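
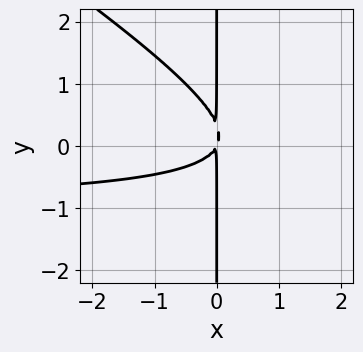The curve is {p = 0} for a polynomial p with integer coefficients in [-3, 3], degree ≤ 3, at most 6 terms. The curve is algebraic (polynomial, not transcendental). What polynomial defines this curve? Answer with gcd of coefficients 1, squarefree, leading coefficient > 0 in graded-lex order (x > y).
deg p = 3. No degree-2 curve has this shape.
Observable constraints: the visible y-axis segment lies entirely on the curve.
Fitting integer coefficients to these (and the overall shape) gives p.

2*x^2*y + 3*x*y^2 + 2*x^2 - x*y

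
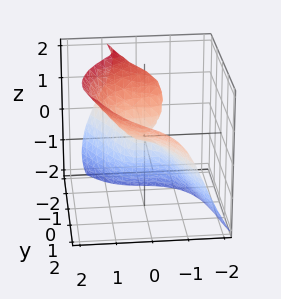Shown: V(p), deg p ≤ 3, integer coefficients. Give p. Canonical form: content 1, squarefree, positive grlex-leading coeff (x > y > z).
2*x^3 + x*y^2 + y^3 - z^3 - 3*y*z

1. The degree is 3 — the shape is more complex than any degree-2 surface.
2. From the visible intercepts: one x-axis crossing is at x = 0; it crosses the z-axis at the gridline z = 0.
3. The integer polynomial consistent with all of this is the stated p.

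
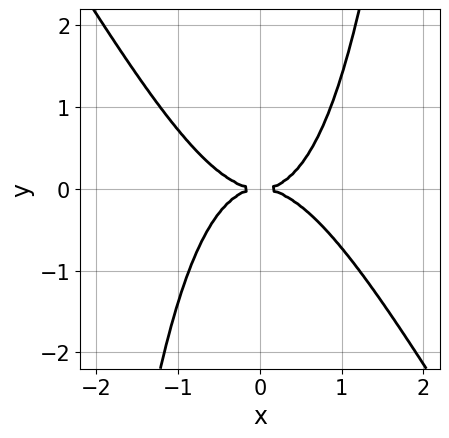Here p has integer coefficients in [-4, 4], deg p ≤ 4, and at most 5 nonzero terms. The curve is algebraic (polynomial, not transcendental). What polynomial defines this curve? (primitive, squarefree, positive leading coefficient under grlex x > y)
First, deg p = 4. The shape is more complex than any degree-3 curve.
Then, against the integer gridlines: it crosses the x-axis at the gridline x = 0; it meets the y-axis at y = 0 (among the integer gridlines).
Finally, fitting integer coefficients to these (and the overall shape) gives p.

3*x^4 + 2*x^3*y - 3*y^2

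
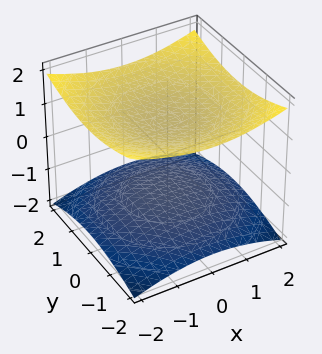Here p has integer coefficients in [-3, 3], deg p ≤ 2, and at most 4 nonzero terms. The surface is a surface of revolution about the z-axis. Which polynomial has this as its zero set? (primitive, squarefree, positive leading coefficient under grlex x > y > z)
x^2 + y^2 - 3*z^2 + 3

(a) The picture has 2 separate pieces. Treating them together as one polynomial.
(b) Degree: a generic line meets the surface in up to 2 points, so deg p = 2.
(c) Symmetries: rotational symmetry about the z-axis ⇒ p depends on x, y only through x² + y².
(d) Against the integer gridlines: the surface avoids every integer x-axis point in the box; among the integer gridlines, it crosses the z-axis at z ∈ {-1, 1}; the surface avoids every integer y-axis point in the box.
(e) Fitting integer coefficients to these (and the overall shape) gives p.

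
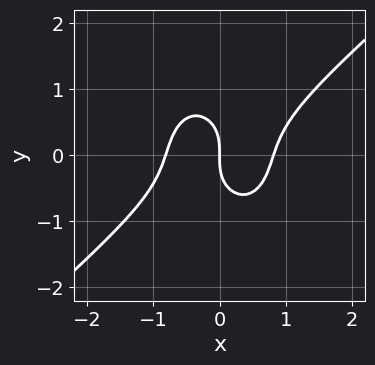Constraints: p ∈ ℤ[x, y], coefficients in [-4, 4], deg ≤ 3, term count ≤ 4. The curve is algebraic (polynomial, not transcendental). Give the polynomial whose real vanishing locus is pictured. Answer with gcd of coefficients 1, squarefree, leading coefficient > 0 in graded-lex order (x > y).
3*x^3 - 2*x^2*y - 2*y^3 - 2*x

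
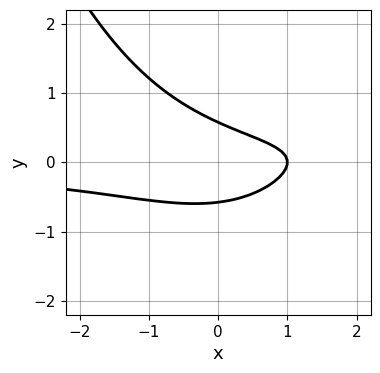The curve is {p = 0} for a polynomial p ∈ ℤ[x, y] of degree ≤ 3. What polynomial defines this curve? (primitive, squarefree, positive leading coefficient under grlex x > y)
x^2*y - x*y - 3*y^2 - x + 1

(a) deg p = 3. A generic line meets the curve in up to 3 points.
(b) From the visible intercepts: one x-axis crossing is at x = 1.
(c) The integer polynomial consistent with all of this is the stated p.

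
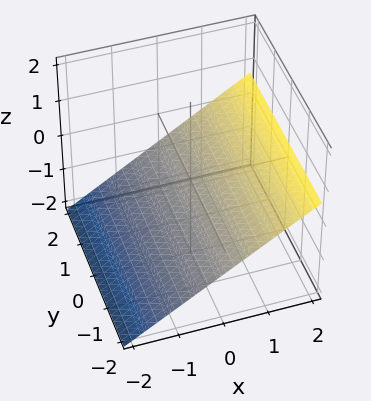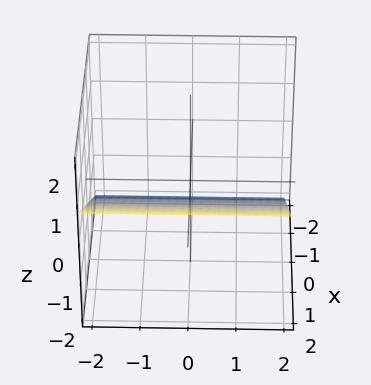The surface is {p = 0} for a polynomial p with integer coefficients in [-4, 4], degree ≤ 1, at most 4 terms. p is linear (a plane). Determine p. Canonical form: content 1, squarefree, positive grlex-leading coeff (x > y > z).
2*x - 3*z - 2

First, degree: the surface is flat (a plane), so deg p = 1.
Then, checking where it meets the axes: it misses every integer gridline on the y-axis; it crosses the x-axis at the gridline x = 1.
Finally, the integer polynomial consistent with all of this is the stated p.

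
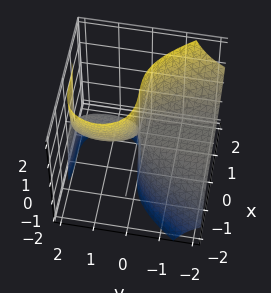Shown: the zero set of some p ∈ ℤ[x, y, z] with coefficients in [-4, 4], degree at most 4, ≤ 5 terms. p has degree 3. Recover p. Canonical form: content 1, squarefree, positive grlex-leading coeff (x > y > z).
x^3 - y^2*z + 2*y*z

(a) Degree: the shape is more complex than any degree-2 surface, so deg p = 3.
(b) Checking where it meets the axes: the visible z-axis segment lies entirely on the surface; one x-axis crossing is at x = 0; the visible y-axis segment lies entirely on the surface.
(c) Fitting integer coefficients to these (and the overall shape) gives p.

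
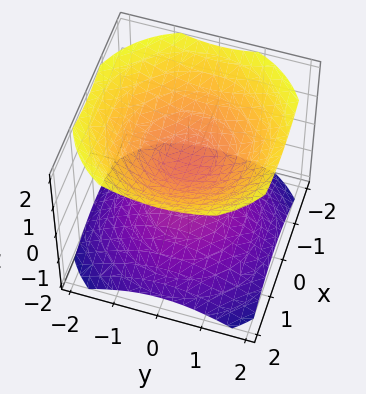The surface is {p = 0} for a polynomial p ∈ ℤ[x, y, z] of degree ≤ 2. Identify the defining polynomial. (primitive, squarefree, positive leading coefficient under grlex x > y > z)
The picture has 2 separate pieces. Treating them together as one polynomial.
deg p = 2. Two separate bowl-shaped sheets opening away from each other; a quadric.
Symmetries: it's symmetric under z → −z, forcing even powers of z; rotational symmetry about the z-axis ⇒ p depends on x, y only through x² + y².
Reading off the gridlines: the surface avoids every integer y-axis point in the box; no x-intercept at any integer in the box; a circular section at z = 1 has radius exactly 1.
Solving for integer coefficients yields p as stated.

2*x^2 + 2*y^2 - 3*z^2 + 1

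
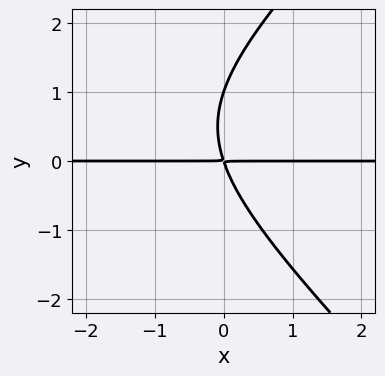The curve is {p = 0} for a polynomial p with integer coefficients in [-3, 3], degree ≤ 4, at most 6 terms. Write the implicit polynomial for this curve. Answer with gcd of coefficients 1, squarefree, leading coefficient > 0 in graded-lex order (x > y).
x^2*y - y^3 + 3*x*y + y^2

1. deg p = 3. The shape is more complex than any degree-2 curve.
2. Reading off the gridlines: the visible x-axis segment lies entirely on the curve; it crosses the y-axis at the gridline y = 1.
3. Fitting integer coefficients to these (and the overall shape) gives p.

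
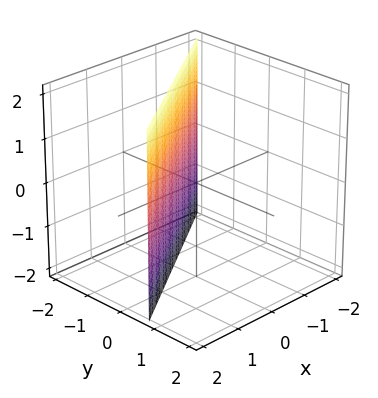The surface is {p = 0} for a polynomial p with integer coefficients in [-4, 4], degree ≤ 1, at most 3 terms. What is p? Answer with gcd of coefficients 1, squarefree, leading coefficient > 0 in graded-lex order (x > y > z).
2*x - 3*y - 2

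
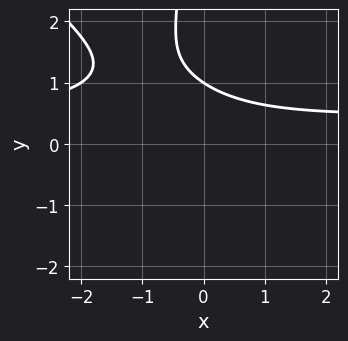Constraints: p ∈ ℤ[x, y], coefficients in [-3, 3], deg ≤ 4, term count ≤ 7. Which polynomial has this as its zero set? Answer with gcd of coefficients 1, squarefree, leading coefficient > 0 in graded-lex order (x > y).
2*x^2*y + 2*x*y^2 - x^2 + 3*y - 3

First, the degree is 3 — the shape is more complex than any degree-2 curve.
Then, from the visible intercepts: the curve avoids every integer x-axis point in the box; one y-axis crossing is at y = 1.
Finally, assembling these constraints gives the stated polynomial.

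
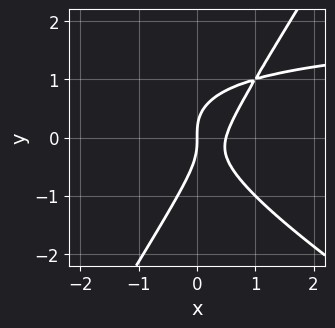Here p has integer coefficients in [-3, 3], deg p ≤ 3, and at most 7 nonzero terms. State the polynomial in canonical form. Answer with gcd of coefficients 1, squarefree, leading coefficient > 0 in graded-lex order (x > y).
Degree: a generic line meets the curve in up to 3 points, so deg p = 3.
From the axis intercepts and sections: one x-axis crossing is at x = 0; it crosses the y-axis at the gridline y = 0.
Fitting integer coefficients to these (and the overall shape) gives p.

x^2*y + x*y^2 - y^3 - 2*x^2 + x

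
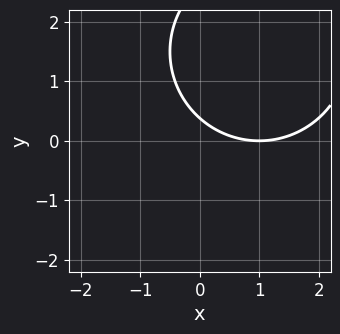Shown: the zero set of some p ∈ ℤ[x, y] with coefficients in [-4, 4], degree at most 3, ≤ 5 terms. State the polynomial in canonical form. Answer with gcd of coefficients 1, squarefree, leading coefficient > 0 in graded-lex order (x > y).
x^2 + y^2 - 2*x - 3*y + 1

deg p = 2.
From the axis intercepts and sections: one x-axis crossing is at x = 1.
Solving for integer coefficients yields p as stated.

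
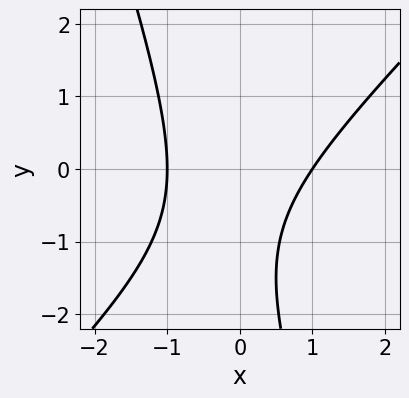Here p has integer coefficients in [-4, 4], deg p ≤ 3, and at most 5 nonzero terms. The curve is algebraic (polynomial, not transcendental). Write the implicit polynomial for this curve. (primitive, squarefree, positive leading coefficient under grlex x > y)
3*x^2 - 2*x*y - y^2 - 2*y - 3

1. The degree is 2 — the shape is more complex than any degree-1 curve.
2. Checking where it meets the axes: the curve avoids every integer y-axis point in the box; among the integer gridlines, it crosses the x-axis at x ∈ {-1, 1}.
3. These observations pin down the coefficients.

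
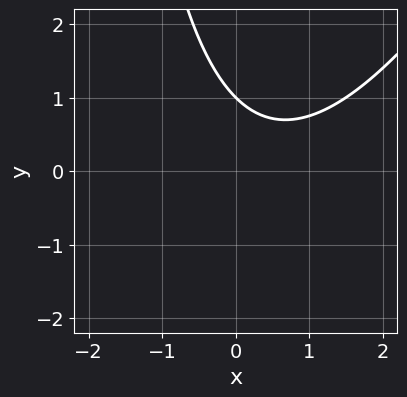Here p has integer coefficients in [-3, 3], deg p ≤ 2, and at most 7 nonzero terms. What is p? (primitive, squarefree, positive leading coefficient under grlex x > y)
2*x^2 - x*y - 2*x - 3*y + 3

First, degree: no degree-1 curve has this shape, so deg p = 2.
Then, from the visible intercepts: it misses every integer gridline on the x-axis; it meets the y-axis at y = 1 (among the integer gridlines).
Finally, solving for integer coefficients yields p as stated.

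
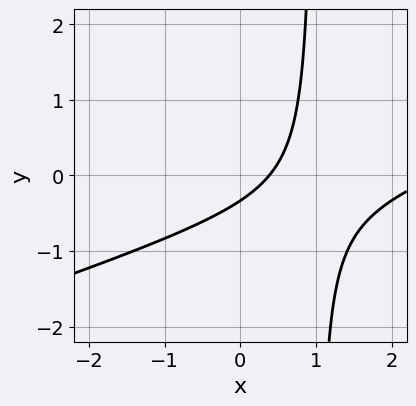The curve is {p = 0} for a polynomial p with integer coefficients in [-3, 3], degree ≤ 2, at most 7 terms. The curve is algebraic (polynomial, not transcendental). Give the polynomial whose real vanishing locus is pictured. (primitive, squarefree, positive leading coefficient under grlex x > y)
x^2 - 3*x*y - 3*x + 3*y + 1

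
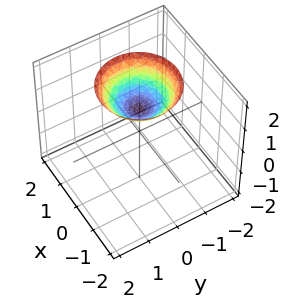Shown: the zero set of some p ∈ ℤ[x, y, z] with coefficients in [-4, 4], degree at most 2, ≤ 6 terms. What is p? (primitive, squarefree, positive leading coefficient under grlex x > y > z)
2*x^2 + 2*y^2 - 3*z + 3

Degree: a generic line meets the surface in up to 2 points, so deg p = 2.
Symmetries: rotational symmetry about the z-axis ⇒ p depends on x, y only through x² + y².
From the visible intercepts: one z-axis crossing is at z = 1; it misses every integer gridline on the x-axis.
These observations pin down the coefficients.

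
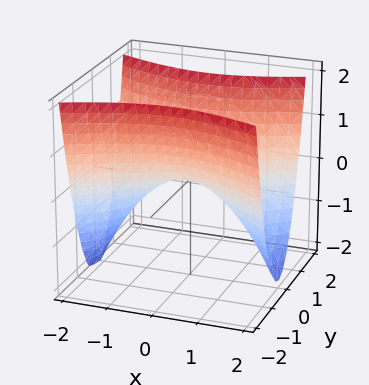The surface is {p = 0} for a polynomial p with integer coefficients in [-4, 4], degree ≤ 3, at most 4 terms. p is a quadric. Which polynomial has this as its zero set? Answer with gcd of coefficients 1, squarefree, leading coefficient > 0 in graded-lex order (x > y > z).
x^2 - 3*y^2 + 2*z

Degree: a saddle surface; a quadric, so deg p = 2.
Symmetries: mirror symmetry y ↦ −y ⇒ only even powers of y; mirror symmetry x ↦ −x ⇒ only even powers of x.
From the axis intercepts and sections: one y-axis crossing is at y = 0; it crosses the z-axis at the gridline z = 0; it meets the x-axis at x = 0 (among the integer gridlines).
Solving for integer coefficients yields p as stated.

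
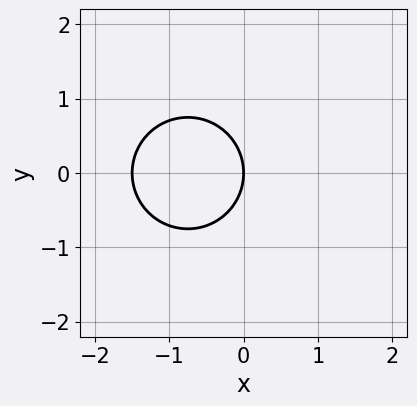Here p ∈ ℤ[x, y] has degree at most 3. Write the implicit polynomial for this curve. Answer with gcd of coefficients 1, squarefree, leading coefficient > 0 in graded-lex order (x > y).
The degree is 2 — the shape is more complex than any degree-1 curve.
Symmetries: it's symmetric under y → −y, forcing even powers of y.
Against the integer gridlines: it meets the x-axis at x = 0 (among the integer gridlines); one y-axis crossing is at y = 0.
These observations pin down the coefficients.

2*x^2 + 2*y^2 + 3*x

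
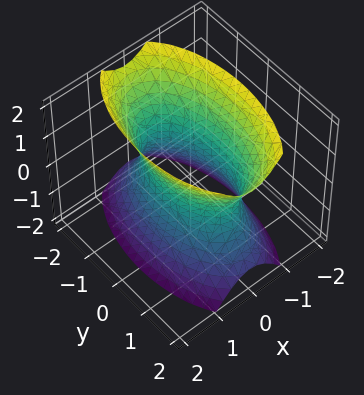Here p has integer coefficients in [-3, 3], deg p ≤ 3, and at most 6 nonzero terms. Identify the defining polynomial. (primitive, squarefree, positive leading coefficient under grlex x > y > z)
3*x^2 + y^2 - z^2 - 2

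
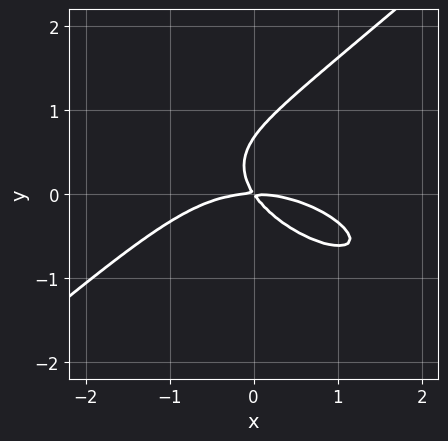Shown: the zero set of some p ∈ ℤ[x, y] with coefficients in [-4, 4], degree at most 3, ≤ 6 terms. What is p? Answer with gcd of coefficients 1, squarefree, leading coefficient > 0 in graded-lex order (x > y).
x^3 + x^2*y - 3*y^3 + 3*x*y + 2*y^2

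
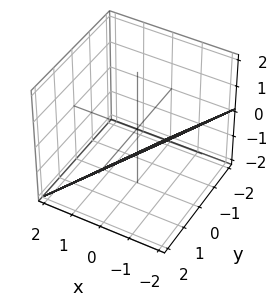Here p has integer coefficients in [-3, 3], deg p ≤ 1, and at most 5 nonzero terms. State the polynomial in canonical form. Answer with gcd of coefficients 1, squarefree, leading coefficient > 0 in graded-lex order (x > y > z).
First, degree: every cross-section is a straight line — this is a plane, so deg p = 1.
Next, observable constraints: it meets the y-axis at y = 2 (among the integer gridlines); it crosses the z-axis at the gridline z = -1.
Finally, fitting integer coefficients to these (and the overall shape) gives p. Check: (-1, 0, 0) on the x-axis lies on the surface, and p(-1, 0, 0) = 0. ✓

2*x - y + 2*z + 2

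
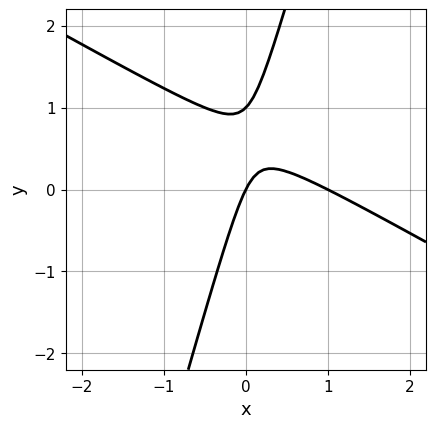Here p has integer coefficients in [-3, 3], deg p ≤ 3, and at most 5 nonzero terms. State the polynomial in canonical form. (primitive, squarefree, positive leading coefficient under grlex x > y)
Degree: the shape is more complex than any degree-1 curve, so deg p = 2.
Observable constraints: the x-axis gridline crossings are at x ∈ {0, 1}; among the integer gridlines, it crosses the y-axis at y ∈ {0, 1}.
Matching integer coefficients to the picture gives p.

2*x^2 + 3*x*y - y^2 - 2*x + y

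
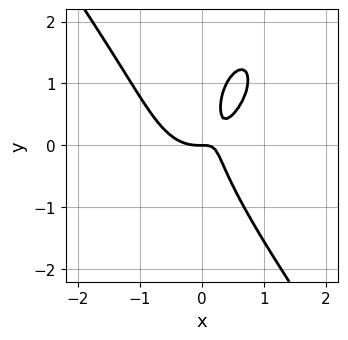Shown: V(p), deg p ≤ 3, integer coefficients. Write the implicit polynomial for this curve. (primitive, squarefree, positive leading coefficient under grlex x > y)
1. deg p = 3.
2. Reading off the gridlines: it crosses the x-axis at the gridline x = 0; one y-axis crossing is at y = 0.
3. Matching integer coefficients to the picture gives p.

3*x^3 + y^3 - 3*x*y - y^2 + y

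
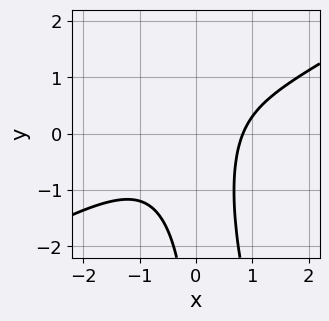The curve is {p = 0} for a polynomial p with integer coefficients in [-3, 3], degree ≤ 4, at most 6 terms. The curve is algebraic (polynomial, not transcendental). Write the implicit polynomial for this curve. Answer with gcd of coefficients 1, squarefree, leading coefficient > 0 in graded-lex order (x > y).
1. The degree is 3 — a generic line meets the curve in up to 3 points.
2. Checking where it meets the axes: it misses every integer gridline on the y-axis.
3. Assembling these constraints gives the stated polynomial.

2*x^3 - 3*x^2*y - x*y^2 + x - 2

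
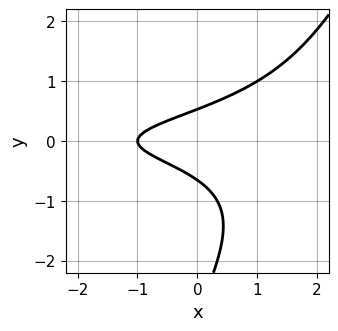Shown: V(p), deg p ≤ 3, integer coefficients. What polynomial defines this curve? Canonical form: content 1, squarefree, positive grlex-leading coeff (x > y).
2*x*y^2 - y^3 - 3*y^2 + x + 1

1. The degree is 3 — a generic line meets the curve in up to 3 points.
2. Against the integer gridlines: it crosses the x-axis at the gridline x = -1.
3. Fitting integer coefficients to these (and the overall shape) gives p.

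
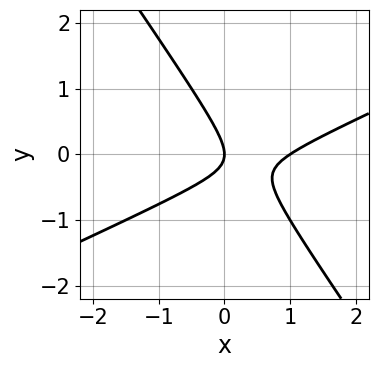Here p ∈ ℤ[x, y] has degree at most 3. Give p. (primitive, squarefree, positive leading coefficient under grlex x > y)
(a) deg p = 2. No degree-1 curve has this shape.
(b) From the axis intercepts and sections: it meets the y-axis at y = 0 (among the integer gridlines); the x-axis gridline crossings are at x ∈ {0, 1}.
(c) These observations pin down the coefficients.

2*x^2 - 3*x*y - 3*y^2 - 2*x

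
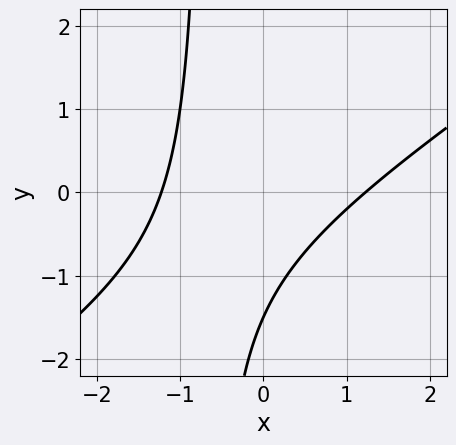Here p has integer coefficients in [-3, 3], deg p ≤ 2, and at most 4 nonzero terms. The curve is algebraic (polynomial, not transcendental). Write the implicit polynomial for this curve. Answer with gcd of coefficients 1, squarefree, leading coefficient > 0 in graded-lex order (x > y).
deg p = 2. No degree-1 curve has this shape.
Solving for integer coefficients yields p as stated.

2*x^2 - 3*x*y - 2*y - 3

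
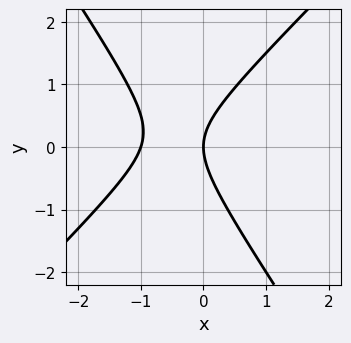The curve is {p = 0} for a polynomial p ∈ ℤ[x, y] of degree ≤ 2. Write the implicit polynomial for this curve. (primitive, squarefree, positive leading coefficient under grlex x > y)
3*x^2 - x*y - 2*y^2 + 3*x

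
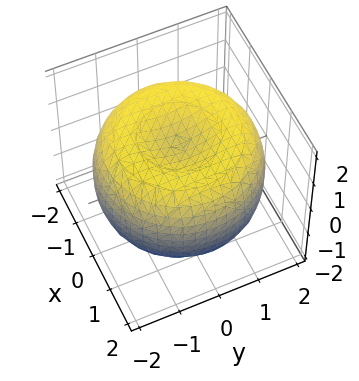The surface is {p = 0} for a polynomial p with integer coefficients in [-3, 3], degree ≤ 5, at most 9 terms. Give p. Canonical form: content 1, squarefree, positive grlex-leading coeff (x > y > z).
First, degree: no degree-3 surface has this shape, so deg p = 4.
Next, symmetries: every cross-section ⟂ z is a circle, so x, y appear only via x² + y².
Then, observable constraints: the z-axis gridline crossings are at z ∈ {-1, 1}; a circular section at z = 1 has radius between 1 and 2.
Finally, matching integer coefficients to the picture gives p.

x^4 + 2*x^2*y^2 + y^4 - 3*x^2 - 3*y^2 + 3*z^2 - 3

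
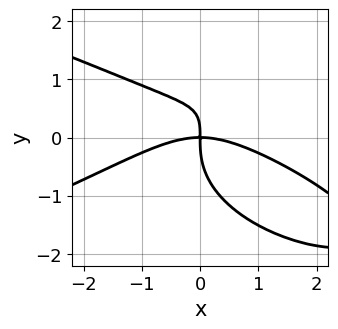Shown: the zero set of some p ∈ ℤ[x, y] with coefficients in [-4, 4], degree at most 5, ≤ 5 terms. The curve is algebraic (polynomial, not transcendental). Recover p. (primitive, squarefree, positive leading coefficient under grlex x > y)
(a) deg p = 4.
(b) Observable constraints: it meets the y-axis at y = 0 (among the integer gridlines); one x-axis crossing is at x = 0.
(c) Solving for integer coefficients yields p as stated.

2*y^4 + x^3 - 3*x*y^2 + 3*x*y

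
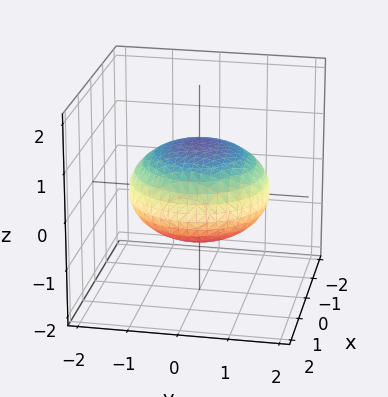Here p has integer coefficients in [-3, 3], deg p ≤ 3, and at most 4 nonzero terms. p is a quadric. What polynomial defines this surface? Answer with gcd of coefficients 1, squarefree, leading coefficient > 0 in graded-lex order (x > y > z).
x^2 + y^2 + 2*z^2 - 2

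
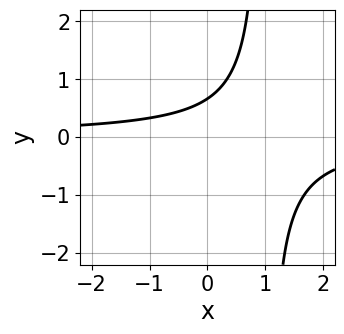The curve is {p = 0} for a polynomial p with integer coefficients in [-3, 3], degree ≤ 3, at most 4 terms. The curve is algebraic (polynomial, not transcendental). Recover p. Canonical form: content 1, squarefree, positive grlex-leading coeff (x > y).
3*x*y - 3*y + 2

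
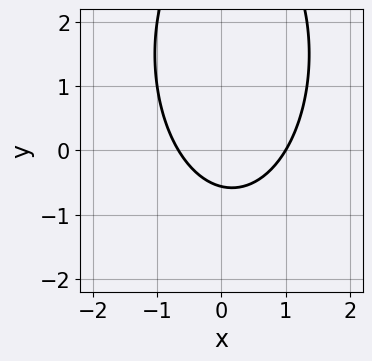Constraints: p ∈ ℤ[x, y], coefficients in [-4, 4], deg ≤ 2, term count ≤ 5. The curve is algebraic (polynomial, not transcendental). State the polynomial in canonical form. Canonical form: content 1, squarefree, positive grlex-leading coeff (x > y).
(a) deg p = 2.
(b) From the axis intercepts and sections: it crosses the x-axis at the gridline x = 1.
(c) Fitting integer coefficients to these (and the overall shape) gives p.

3*x^2 + y^2 - x - 3*y - 2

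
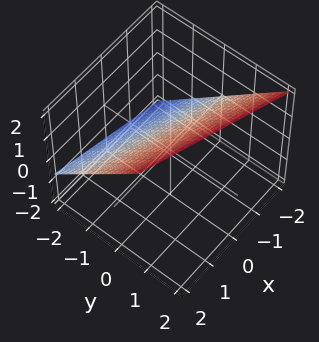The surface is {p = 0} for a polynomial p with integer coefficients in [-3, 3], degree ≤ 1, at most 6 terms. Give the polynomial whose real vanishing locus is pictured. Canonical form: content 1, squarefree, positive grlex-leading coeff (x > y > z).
x + 3*y - 3*z + 2

(a) Degree: the surface is flat (a plane), so deg p = 1.
(b) From the visible intercepts: it crosses the x-axis at the gridline x = -2.
(c) These observations pin down the coefficients.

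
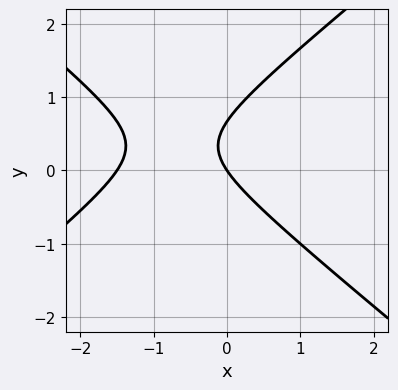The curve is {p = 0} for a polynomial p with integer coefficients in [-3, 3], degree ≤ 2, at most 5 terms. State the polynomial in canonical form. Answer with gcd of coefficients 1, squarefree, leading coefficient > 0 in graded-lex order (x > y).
2*x^2 - 3*y^2 + 3*x + 2*y

1. deg p = 2.
2. From the axis intercepts and sections: one x-axis crossing is at x = 0; one y-axis crossing is at y = 0.
3. The integer polynomial consistent with all of this is the stated p.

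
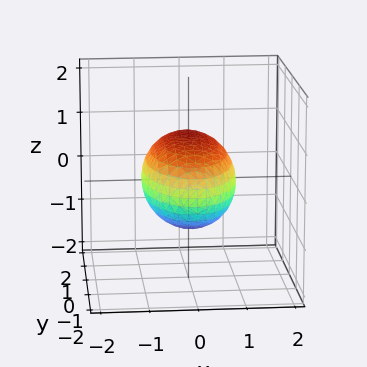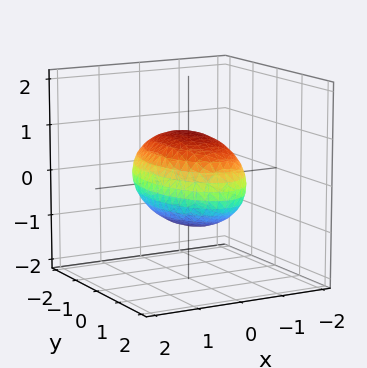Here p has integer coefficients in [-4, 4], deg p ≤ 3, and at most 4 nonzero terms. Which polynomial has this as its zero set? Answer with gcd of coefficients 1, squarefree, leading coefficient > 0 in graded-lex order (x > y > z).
3*x^2 + y^2 + 3*z^2 - 3

The degree is 2 — bounded and convex; a quadric.
Symmetries: it's symmetric under x → −x, forcing even powers of x; mirror symmetry z ↦ −z ⇒ only even powers of z; it's symmetric under y → −y, forcing even powers of y.
From the axis intercepts and sections: the z-axis gridline crossings are at z ∈ {-1, 1}; among the integer gridlines, it crosses the x-axis at x ∈ {-1, 1}.
Assembling these constraints gives the stated polynomial.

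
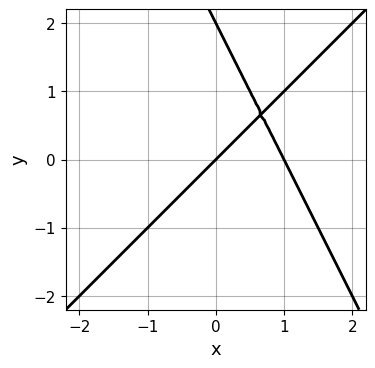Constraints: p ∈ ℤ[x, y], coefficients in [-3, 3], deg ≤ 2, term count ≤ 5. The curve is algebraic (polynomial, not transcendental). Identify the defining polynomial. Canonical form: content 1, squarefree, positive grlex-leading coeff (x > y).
2*x^2 - x*y - y^2 - 2*x + 2*y

First, deg p = 2. A generic line meets the curve in up to 2 points.
Next, from the visible intercepts: among the integer gridlines, it crosses the x-axis at x ∈ {0, 1}; among the integer gridlines, it crosses the y-axis at y ∈ {0, 2}.
Finally, fitting integer coefficients to these (and the overall shape) gives p.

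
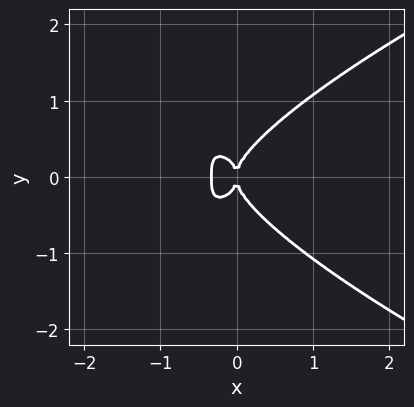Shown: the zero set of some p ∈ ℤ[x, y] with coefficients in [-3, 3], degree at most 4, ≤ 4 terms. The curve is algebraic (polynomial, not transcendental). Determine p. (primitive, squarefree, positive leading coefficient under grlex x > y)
3*y^4 - 3*x^3 - x^2

The degree is 4 — no degree-3 curve has this shape.
Symmetries: the y ↦ −y reflection is a symmetry, so y appears only in even powers.
Reading off the gridlines: one y-axis crossing is at y = 0; it meets the x-axis at x = 0 (among the integer gridlines).
Matching integer coefficients to the picture gives p.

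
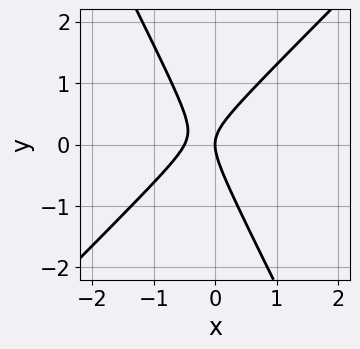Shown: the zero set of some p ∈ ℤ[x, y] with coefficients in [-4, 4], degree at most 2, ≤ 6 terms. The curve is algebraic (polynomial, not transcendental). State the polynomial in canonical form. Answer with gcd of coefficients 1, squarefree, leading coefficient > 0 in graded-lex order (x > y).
deg p = 2. A generic line meets the curve in up to 2 points.
From the axis intercepts and sections: one x-axis crossing is at x = 0; it crosses the y-axis at the gridline y = 0.
These observations pin down the coefficients.

2*x^2 - x*y - y^2 + x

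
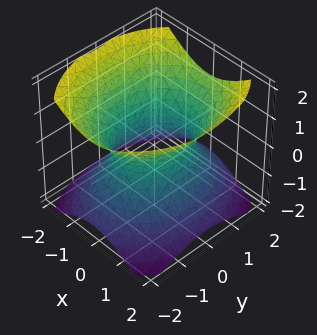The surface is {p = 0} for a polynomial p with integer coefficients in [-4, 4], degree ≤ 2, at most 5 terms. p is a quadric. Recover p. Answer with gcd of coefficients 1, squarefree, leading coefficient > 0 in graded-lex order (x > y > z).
3*x^2 + 2*y^2 - 3*z^2 - 3

(a) deg p = 2. One connected sheet with a waist; a quadric.
(b) Symmetries: mirror symmetry y ↦ −y ⇒ only even powers of y; mirror symmetry z ↦ −z ⇒ only even powers of z; it's symmetric under x → −x, forcing even powers of x.
(c) Checking where it meets the axes: the x-axis gridline crossings are at x ∈ {-1, 1}; it misses every integer gridline on the z-axis.
(d) The integer polynomial consistent with all of this is the stated p.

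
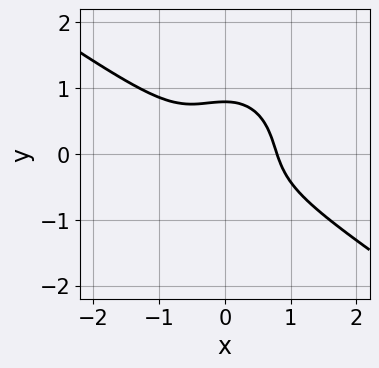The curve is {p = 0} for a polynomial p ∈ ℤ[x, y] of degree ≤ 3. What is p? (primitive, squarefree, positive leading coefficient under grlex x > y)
2*x^3 + 2*x^2*y + 2*y^3 - 1

1. deg p = 3.
2. Solving for integer coefficients yields p as stated.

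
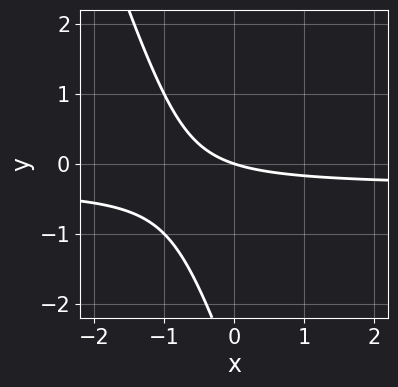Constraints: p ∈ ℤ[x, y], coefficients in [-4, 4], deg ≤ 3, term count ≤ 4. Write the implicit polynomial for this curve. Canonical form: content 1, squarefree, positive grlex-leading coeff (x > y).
3*x*y + y^2 + x + 3*y

The degree is 2 — the shape is more complex than any degree-1 curve.
Reading off the gridlines: it meets the y-axis at y = 0 (among the integer gridlines); it crosses the x-axis at the gridline x = 0.
Assembling these constraints gives the stated polynomial.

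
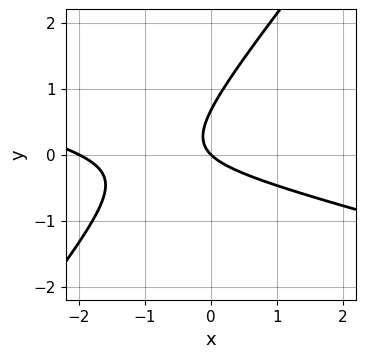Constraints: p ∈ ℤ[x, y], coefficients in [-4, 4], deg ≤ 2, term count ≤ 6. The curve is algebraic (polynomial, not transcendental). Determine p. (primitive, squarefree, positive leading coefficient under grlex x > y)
deg p = 2.
From the axis intercepts and sections: one y-axis crossing is at y = 0; the x-axis gridline crossings are at x ∈ {-2, 0}.
The integer polynomial consistent with all of this is the stated p.

x^2 + 3*x*y - 3*y^2 + 2*x + 2*y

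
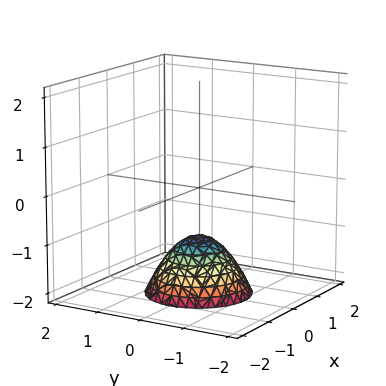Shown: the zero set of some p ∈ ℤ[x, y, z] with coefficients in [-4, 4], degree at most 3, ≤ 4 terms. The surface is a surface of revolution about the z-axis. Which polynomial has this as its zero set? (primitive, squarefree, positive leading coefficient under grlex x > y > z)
1. The degree is 2 — no degree-1 surface has this shape.
2. Symmetries: the surface is invariant under rotation about z: p = q(x² + y², z).
3. From the visible intercepts: no x-intercept at any integer in the box; a circular section at z = -2 has radius exactly 1; it crosses the z-axis at the gridline z = -1; no y-intercept at any integer in the box.
4. Assembling these constraints gives the stated polynomial.

x^2 + y^2 + z + 1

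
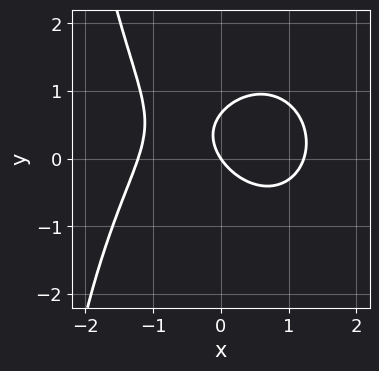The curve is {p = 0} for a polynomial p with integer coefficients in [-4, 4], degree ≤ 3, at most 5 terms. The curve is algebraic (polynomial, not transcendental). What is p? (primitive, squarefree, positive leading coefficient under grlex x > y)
First, deg p = 3.
Next, reading off the gridlines: one x-axis crossing is at x = 0; it meets the y-axis at y = 0 (among the integer gridlines).
Finally, matching integer coefficients to the picture gives p.

2*x^3 + x*y^2 + 3*y^2 - 3*x - 2*y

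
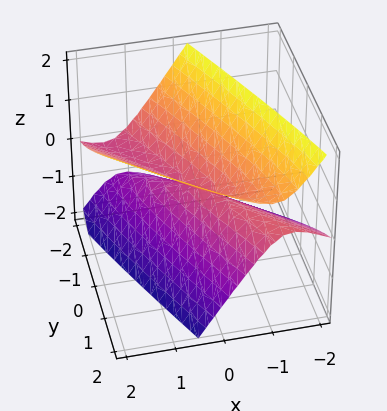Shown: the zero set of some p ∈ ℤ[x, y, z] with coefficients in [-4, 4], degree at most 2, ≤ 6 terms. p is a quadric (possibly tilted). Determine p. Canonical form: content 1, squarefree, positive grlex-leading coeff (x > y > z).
2*x^2 + 3*x*y - 2*x*z + y^2 - 2*z^2

First, there are 2 components. They look like related sheets of one shape, so recover p as a whole.
Then, the degree is 2 — a generic line meets the surface in up to 2 points.
Next, checking where it meets the axes: it crosses the x-axis at the gridline x = 0; it crosses the z-axis at the gridline z = 0.
Finally, together with the visible shape, these determine p as stated.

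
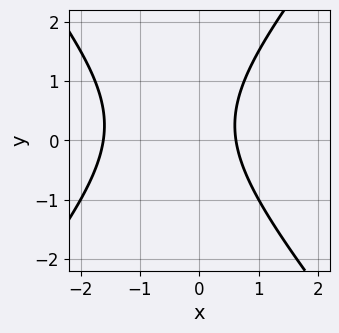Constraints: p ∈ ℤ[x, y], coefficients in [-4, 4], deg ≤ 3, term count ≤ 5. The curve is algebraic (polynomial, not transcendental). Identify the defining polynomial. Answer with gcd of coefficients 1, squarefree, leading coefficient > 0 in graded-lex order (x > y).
First, deg p = 2. The shape is more complex than any degree-1 curve.
Then, reading off the gridlines: it misses every integer gridline on the y-axis.
Finally, solving for integer coefficients yields p as stated.

3*x^2 - 2*y^2 + 3*x + y - 3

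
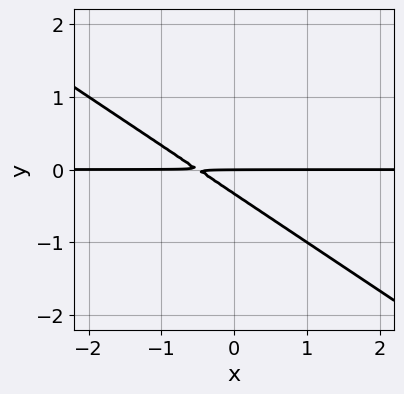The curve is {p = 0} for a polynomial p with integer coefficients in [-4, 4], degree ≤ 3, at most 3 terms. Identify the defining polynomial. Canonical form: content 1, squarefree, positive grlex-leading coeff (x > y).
2*x*y + 3*y^2 + y

(a) The degree is 2 — a generic line meets the curve in up to 2 points.
(b) Reading off the gridlines: it meets the y-axis at y = 0 (among the integer gridlines); every point of the x-axis in the box is on the curve.
(c) The integer polynomial consistent with all of this is the stated p.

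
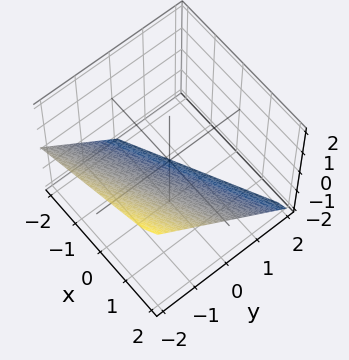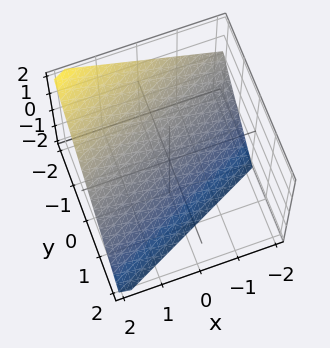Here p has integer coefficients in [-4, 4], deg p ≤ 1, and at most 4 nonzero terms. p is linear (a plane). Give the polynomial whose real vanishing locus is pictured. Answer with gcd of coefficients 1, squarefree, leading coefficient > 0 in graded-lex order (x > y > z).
x - 2*y - 2*z - 2

The degree is 1 — every cross-section is a straight line — this is a plane.
Against the integer gridlines: it meets the z-axis at z = -1 (among the integer gridlines); it crosses the x-axis at the gridline x = 2; it meets the y-axis at y = -1 (among the integer gridlines).
Fitting integer coefficients to these (and the overall shape) gives p.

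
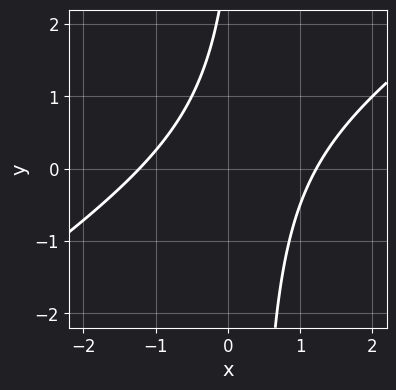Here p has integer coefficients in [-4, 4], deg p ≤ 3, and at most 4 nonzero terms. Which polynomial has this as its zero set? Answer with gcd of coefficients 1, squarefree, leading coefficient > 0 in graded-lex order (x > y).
2*x^2 - 3*x*y + y - 3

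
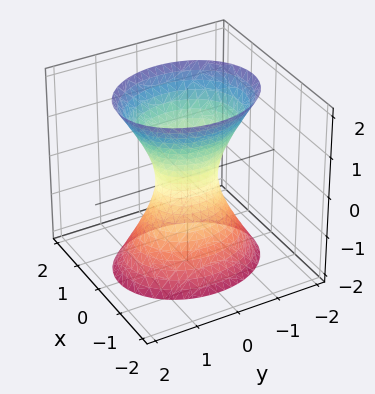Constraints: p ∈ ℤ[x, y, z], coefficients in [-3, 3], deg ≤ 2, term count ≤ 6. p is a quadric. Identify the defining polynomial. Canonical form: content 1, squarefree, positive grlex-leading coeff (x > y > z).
3*x^2 + 2*y^2 - z^2 - 1

(a) Degree: one connected sheet with a waist; a quadric, so deg p = 2.
(b) Symmetries: mirror symmetry x ↦ −x ⇒ only even powers of x; the y ↦ −y reflection is a symmetry, so y appears only in even powers; mirror symmetry z ↦ −z ⇒ only even powers of z.
(c) Reading off the gridlines: it misses every integer gridline on the z-axis.
(d) Matching integer coefficients to the picture gives p.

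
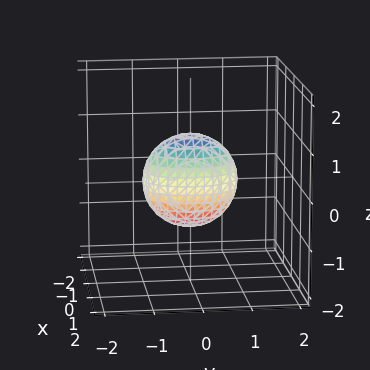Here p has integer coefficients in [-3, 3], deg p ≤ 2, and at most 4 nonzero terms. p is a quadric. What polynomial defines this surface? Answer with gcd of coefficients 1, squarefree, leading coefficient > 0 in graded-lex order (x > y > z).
1. Degree: bounded and convex; a quadric, so deg p = 2.
2. Symmetries: the z ↦ −z reflection is a symmetry, so z appears only in even powers; the y ↦ −y reflection is a symmetry, so y appears only in even powers; the x ↦ −x reflection is a symmetry, so x appears only in even powers.
3. From the axis intercepts and sections: among the integer gridlines, it crosses the z-axis at z ∈ {-1, 1}; the y-axis gridline crossings are at y ∈ {-1, 1}.
4. Assembling these constraints gives the stated polynomial.

2*x^2 + y^2 + z^2 - 1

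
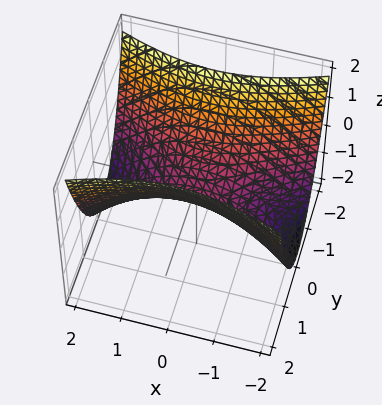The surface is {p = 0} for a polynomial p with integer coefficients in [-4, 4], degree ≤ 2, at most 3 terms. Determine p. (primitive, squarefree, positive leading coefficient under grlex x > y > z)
x^2 - 3*y^2 + 3*z

1. The degree is 2 — a saddle surface; a quadric.
2. Symmetries: mirror symmetry y ↦ −y ⇒ only even powers of y; the x ↦ −x reflection is a symmetry, so x appears only in even powers.
3. Checking where it meets the axes: one x-axis crossing is at x = 0; one z-axis crossing is at z = 0.
4. Together with the visible shape, these determine p as stated.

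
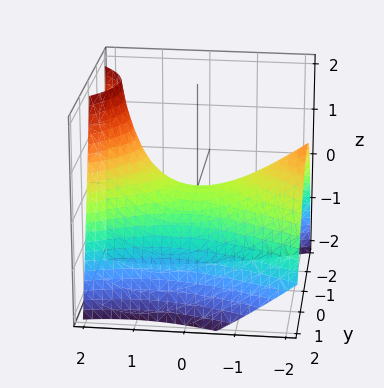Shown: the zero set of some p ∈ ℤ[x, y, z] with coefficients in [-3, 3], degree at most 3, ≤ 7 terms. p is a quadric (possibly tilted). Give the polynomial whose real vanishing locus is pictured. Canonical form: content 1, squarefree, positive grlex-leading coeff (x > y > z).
1. The degree is 2 — a generic line meets the surface in up to 2 points.
2. From the axis intercepts and sections: it crosses the z-axis at the gridline z = 0; it meets the y-axis at y = 0 (among the integer gridlines); it meets the x-axis at x = 0 (among the integer gridlines).
3. Fitting integer coefficients to these (and the overall shape) gives p.

x^2 + x*z - 3*y^2 - y*z - 3*z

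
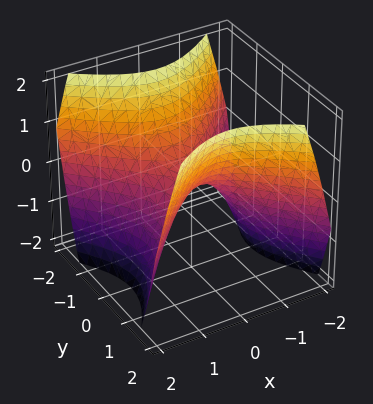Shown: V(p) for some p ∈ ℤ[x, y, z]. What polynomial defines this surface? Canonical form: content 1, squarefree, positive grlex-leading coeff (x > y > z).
The degree is 2 — a hyperbolic paraboloid; a quadric.
Symmetries: it's symmetric under x → −x, forcing even powers of x; it's symmetric under y → −y, forcing even powers of y.
From the visible intercepts: it meets the y-axis at y = 0 (among the integer gridlines); it crosses the z-axis at the gridline z = 0; one x-axis crossing is at x = 0.
Matching integer coefficients to the picture gives p.

x^2 - y^2 + z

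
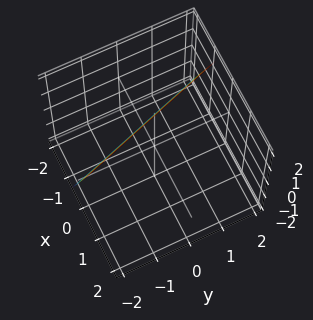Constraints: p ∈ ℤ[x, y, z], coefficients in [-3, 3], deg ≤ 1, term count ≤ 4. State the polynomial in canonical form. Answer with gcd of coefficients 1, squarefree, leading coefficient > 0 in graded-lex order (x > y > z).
3*x + y - z + 2

(a) deg p = 1.
(b) Reading off the gridlines: it meets the y-axis at y = -2 (among the integer gridlines); it crosses the z-axis at the gridline z = 2.
(c) Together with the visible shape, these determine p as stated.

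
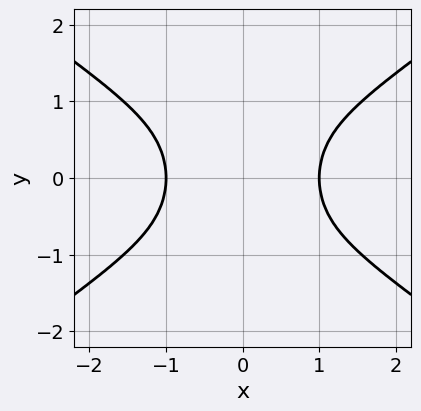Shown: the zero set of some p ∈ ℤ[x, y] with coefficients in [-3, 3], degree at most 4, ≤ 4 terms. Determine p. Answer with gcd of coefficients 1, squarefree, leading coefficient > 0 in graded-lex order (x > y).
x^4 - 2*x^2*y^2 - 1

The degree is 4 — the shape is more complex than any degree-3 curve.
Symmetries: mirror symmetry y ↦ −y ⇒ only even powers of y; the x ↦ −x reflection is a symmetry, so x appears only in even powers.
Observable constraints: the x-axis gridline crossings are at x ∈ {-1, 1}; the curve avoids every integer y-axis point in the box.
Together with the visible shape, these determine p as stated.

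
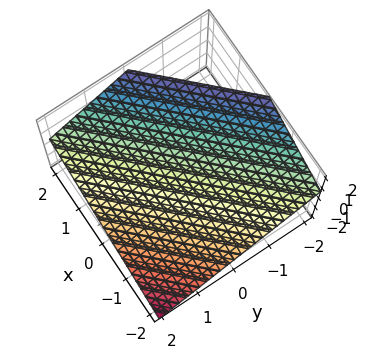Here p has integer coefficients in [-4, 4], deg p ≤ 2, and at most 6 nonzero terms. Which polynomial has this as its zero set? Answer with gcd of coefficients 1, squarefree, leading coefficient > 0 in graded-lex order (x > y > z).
2*x - 2*y - 3*z + 2

The degree is 1 — the surface is flat (a plane).
Checking where it meets the axes: it crosses the x-axis at the gridline x = -1; it meets the y-axis at y = 1 (among the integer gridlines).
Fitting integer coefficients to these (and the overall shape) gives p.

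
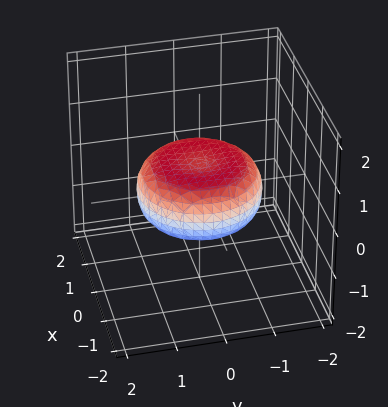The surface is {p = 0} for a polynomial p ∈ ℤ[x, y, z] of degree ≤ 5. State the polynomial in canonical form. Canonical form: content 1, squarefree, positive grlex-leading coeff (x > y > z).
The degree is 4 — a generic line meets the surface in up to 4 points.
Symmetries: rotational symmetry about the z-axis ⇒ p depends on x, y only through x² + y².
Checking where it meets the axes: a circular section at z = 0 has radius between 1 and 2.
Together with the visible shape, these determine p as stated.

x^4 + 2*x^2*y^2 + y^4 - x^2 - y^2 + 3*z^2 - 1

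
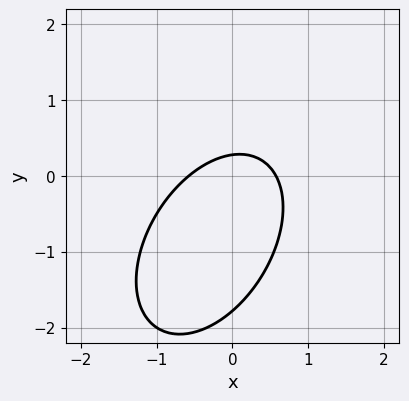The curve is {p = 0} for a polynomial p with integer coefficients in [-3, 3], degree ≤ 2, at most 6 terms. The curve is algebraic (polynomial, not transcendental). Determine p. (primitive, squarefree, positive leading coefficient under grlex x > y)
3*x^2 - 2*x*y + 2*y^2 + 3*y - 1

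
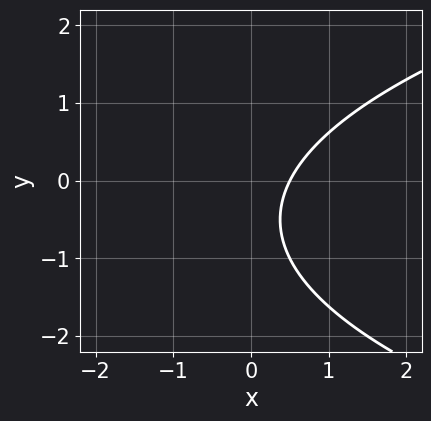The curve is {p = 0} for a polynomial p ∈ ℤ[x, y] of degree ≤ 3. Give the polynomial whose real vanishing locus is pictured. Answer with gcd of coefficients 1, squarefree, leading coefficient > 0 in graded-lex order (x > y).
deg p = 2. No degree-1 curve has this shape.
Reading off the gridlines: it misses every integer gridline on the y-axis.
The integer polynomial consistent with all of this is the stated p.

y^2 - 2*x + y + 1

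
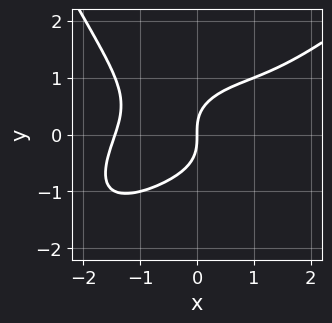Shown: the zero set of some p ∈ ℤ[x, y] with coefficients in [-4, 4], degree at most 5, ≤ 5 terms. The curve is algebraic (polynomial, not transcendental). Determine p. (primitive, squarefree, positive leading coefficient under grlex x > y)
First, deg p = 4. The shape is more complex than any degree-3 curve.
Then, from the axis intercepts and sections: it meets the x-axis at x = 0 (among the integer gridlines); one y-axis crossing is at y = 0.
Finally, together with the visible shape, these determine p as stated.

x^4 - x^3*y - 3*y^3 + 3*x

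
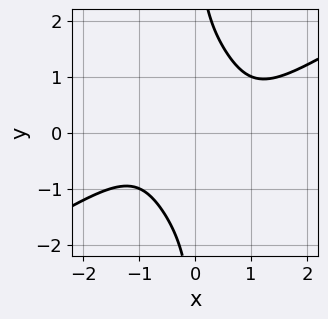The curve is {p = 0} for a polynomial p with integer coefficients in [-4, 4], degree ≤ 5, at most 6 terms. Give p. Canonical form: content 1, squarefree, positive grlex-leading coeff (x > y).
(a) deg p = 4.
(b) From the axis intercepts and sections: it misses every integer gridline on the y-axis; no x-intercept at any integer in the box.
(c) Fitting integer coefficients to these (and the overall shape) gives p.

2*x^4 - 3*x^3*y - x*y^3 - x*y + 3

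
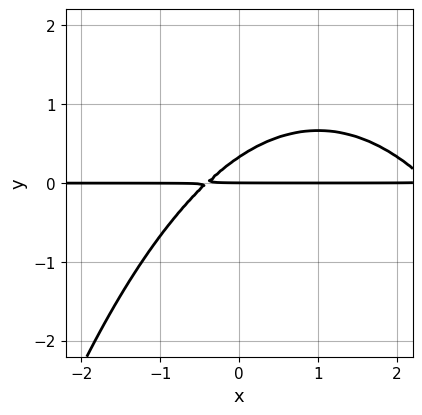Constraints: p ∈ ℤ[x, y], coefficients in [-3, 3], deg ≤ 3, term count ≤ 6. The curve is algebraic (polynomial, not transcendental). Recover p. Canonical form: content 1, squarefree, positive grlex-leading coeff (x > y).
First, degree: a generic line meets the curve in up to 3 points, so deg p = 3.
Then, from the axis intercepts and sections: it crosses the y-axis at the gridline y = 0; every point of the x-axis in the box is on the curve.
Finally, solving for integer coefficients yields p as stated.

x^2*y - 2*x*y + 3*y^2 - y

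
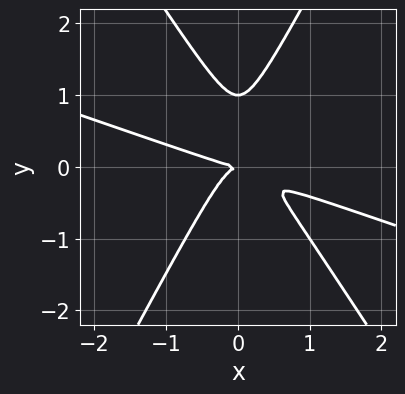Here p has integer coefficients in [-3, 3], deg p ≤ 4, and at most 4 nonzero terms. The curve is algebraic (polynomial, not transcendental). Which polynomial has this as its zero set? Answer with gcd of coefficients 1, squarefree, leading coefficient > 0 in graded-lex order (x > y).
(a) deg p = 3. No degree-2 curve has this shape.
(b) Reading off the gridlines: the y-axis gridline crossings are at y ∈ {0, 1}; it meets the x-axis at x = 0 (among the integer gridlines).
(c) These observations pin down the coefficients.

x^3 + 3*x^2*y - y^3 + y^2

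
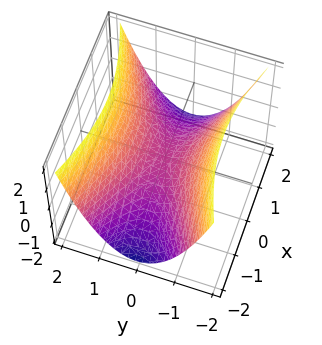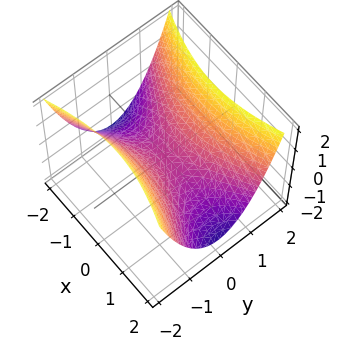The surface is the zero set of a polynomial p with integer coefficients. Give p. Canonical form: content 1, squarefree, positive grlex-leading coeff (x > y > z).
x^2 - 3*y^2 + 3*z

(a) Degree: a hyperbolic paraboloid; a quadric, so deg p = 2.
(b) Symmetries: it's symmetric under y → −y, forcing even powers of y; the x ↦ −x reflection is a symmetry, so x appears only in even powers.
(c) Observable constraints: one y-axis crossing is at y = 0; it crosses the x-axis at the gridline x = 0; one z-axis crossing is at z = 0.
(d) Solving for integer coefficients yields p as stated.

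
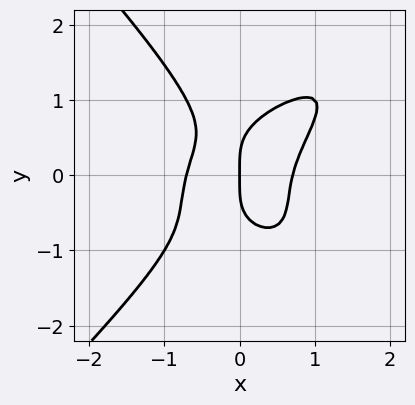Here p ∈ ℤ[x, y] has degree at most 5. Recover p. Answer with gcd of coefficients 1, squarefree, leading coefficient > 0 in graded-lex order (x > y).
x^2*y^2 - y^4 - 2*x^3 + x^2*y + x

1. deg p = 4.
2. Observable constraints: it meets the y-axis at y = 0 (among the integer gridlines); one x-axis crossing is at x = 0.
3. Solving for integer coefficients yields p as stated.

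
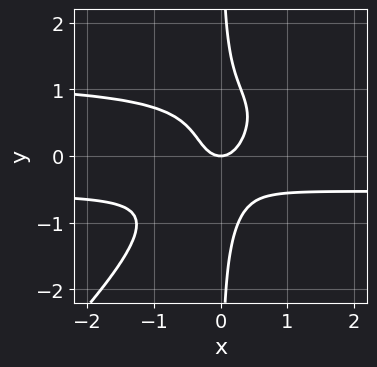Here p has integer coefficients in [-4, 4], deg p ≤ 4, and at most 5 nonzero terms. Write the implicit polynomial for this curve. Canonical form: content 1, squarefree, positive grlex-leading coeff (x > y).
3*x^2*y^2 - 3*x*y^3 - 2*x^2*y - 2*x^2 + y

First, deg p = 4. The shape is more complex than any degree-3 curve.
Then, from the axis intercepts and sections: it meets the y-axis at y = 0 (among the integer gridlines); one x-axis crossing is at x = 0.
Finally, putting this together gives p.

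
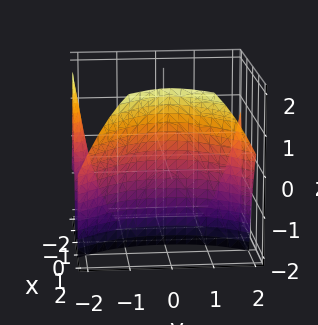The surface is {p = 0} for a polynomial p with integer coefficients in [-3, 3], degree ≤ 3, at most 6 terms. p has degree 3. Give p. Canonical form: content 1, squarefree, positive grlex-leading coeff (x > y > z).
2*x^3 - 2*x^2*z - 2*x*y^2 + 3*x - 2

(a) There are 3 components.
(b) deg p = 3.
(c) From the visible intercepts: the surface avoids every integer y-axis point in the box; it misses every integer gridline on the z-axis.
(d) Fitting integer coefficients to these (and the overall shape) gives p.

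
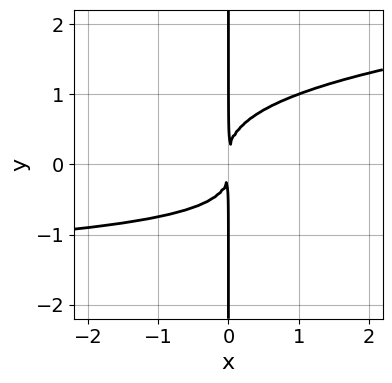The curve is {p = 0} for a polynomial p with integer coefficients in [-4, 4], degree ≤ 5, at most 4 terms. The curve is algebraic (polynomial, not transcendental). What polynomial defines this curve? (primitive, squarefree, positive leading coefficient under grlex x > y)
1. Degree: no degree-3 curve has this shape, so deg p = 4.
2. Reading off the gridlines: the visible y-axis segment lies entirely on the curve.
3. The integer polynomial consistent with all of this is the stated p.

3*x*y^3 - x^2*y - 2*x^2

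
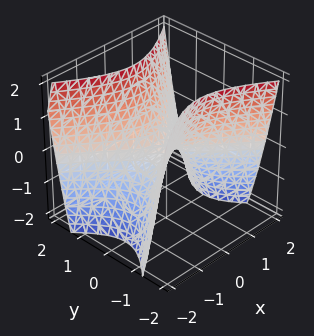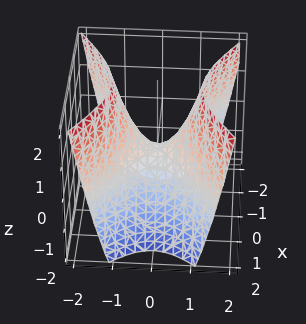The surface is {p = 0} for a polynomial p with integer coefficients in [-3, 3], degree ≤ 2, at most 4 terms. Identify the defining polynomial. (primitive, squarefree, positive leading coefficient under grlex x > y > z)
First, deg p = 2. A hyperbolic paraboloid; a quadric.
Next, symmetries: the y ↦ −y reflection is a symmetry, so y appears only in even powers; the x ↦ −x reflection is a symmetry, so x appears only in even powers.
Then, checking where it meets the axes: it meets the y-axis at y = 0 (among the integer gridlines); it crosses the z-axis at the gridline z = 0.
Finally, matching integer coefficients to the picture gives p.

2*x^2 - 3*y^2 + 2*z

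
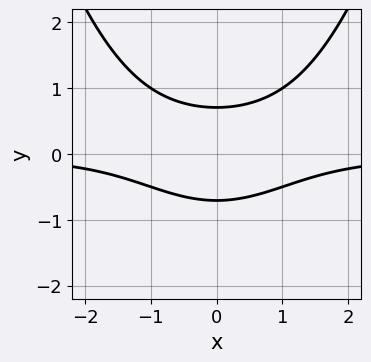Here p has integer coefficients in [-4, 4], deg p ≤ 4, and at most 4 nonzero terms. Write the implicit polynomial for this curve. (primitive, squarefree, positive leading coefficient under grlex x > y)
x^2*y - 2*y^2 + 1

(a) The degree is 3 — the shape is more complex than any degree-2 curve.
(b) Symmetries: it's symmetric under x → −x, forcing even powers of x.
(c) Observable constraints: the curve avoids every integer x-axis point in the box.
(d) Assembling these constraints gives the stated polynomial.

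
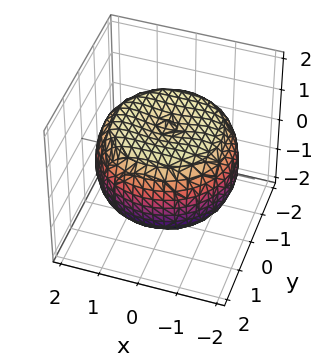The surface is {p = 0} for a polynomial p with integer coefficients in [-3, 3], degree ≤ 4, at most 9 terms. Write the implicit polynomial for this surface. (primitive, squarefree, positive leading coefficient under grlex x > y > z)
Degree: a generic line meets the surface in up to 4 points, so deg p = 4.
Symmetries: rotational symmetry about the z-axis ⇒ p depends on x, y only through x² + y².
Reading off the gridlines: among the integer gridlines, it crosses the z-axis at z ∈ {-1, 1}; a circular section at z = 1 has radius between 1 and 2.
Fitting integer coefficients to these (and the overall shape) gives p.

x^4 + 2*x^2*y^2 + y^4 - 2*x^2 - 2*y^2 + 3*z^2 - 3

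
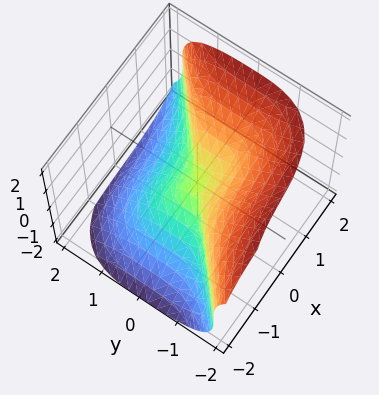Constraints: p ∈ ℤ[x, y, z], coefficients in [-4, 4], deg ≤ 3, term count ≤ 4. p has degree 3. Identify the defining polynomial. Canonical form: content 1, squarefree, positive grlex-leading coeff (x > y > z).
1. Degree: a generic line meets the surface in up to 3 points, so deg p = 3.
2. Observable constraints: it meets the y-axis at y = 0 (among the integer gridlines); one z-axis crossing is at z = 0; it meets the x-axis at x = 0 (among the integer gridlines).
3. Putting this together gives p.

2*x^3 + x*z^2 - 3*y^3 - 3*z^3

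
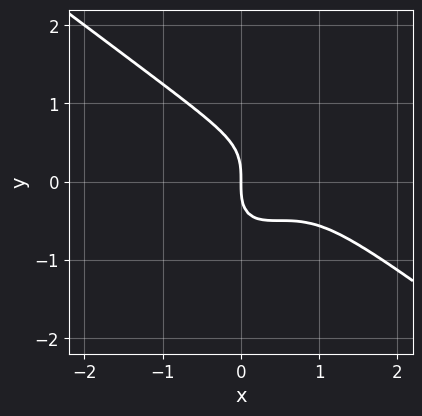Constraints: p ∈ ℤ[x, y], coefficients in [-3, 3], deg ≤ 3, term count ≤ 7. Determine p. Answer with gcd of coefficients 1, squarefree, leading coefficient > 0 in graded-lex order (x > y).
The degree is 3 — a generic line meets the curve in up to 3 points.
From the visible intercepts: one y-axis crossing is at y = 0; it crosses the x-axis at the gridline x = 0.
Solving for integer coefficients yields p as stated.

2*x^3 - 2*x*y^2 + 2*y^3 - 3*x^2 + 2*x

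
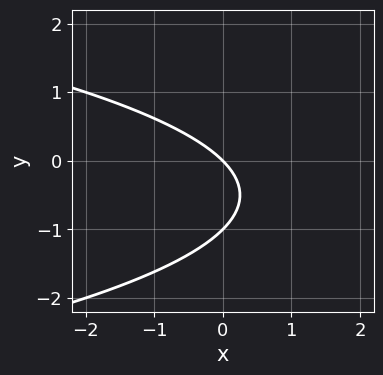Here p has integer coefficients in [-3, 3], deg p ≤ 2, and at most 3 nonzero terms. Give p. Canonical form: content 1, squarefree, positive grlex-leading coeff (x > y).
1. deg p = 2.
2. From the visible intercepts: among the integer gridlines, it crosses the y-axis at y ∈ {-1, 0}; one x-axis crossing is at x = 0.
3. These observations pin down the coefficients.

y^2 + x + y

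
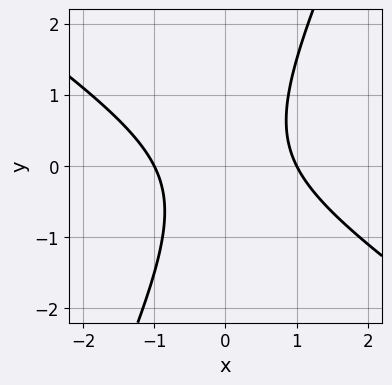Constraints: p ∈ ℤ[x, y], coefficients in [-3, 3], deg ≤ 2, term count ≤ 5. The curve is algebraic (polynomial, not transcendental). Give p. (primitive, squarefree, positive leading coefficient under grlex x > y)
3*x^2 + 3*x*y - 2*y^2 - 3

First, degree: a generic line meets the curve in up to 2 points, so deg p = 2.
Next, against the integer gridlines: the curve avoids every integer y-axis point in the box; among the integer gridlines, it crosses the x-axis at x ∈ {-1, 1}.
Finally, these observations pin down the coefficients.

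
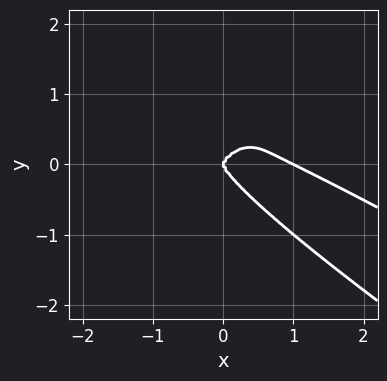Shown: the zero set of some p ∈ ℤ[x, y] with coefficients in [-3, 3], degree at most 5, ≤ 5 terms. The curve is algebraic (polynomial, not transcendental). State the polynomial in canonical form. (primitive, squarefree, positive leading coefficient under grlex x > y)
x^4 + 2*x^3*y + 2*y^4 - x^3

deg p = 4. No degree-3 curve has this shape.
Checking where it meets the axes: among the integer gridlines, it crosses the x-axis at x ∈ {0, 1}; one y-axis crossing is at y = 0.
Solving for integer coefficients yields p as stated.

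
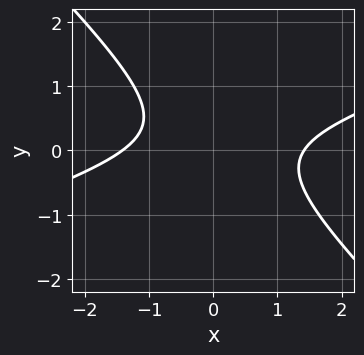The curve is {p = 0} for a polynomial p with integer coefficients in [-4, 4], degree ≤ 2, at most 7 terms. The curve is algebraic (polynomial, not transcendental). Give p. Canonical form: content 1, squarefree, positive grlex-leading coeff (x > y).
x^2 - 2*x*y - 3*y^2 + y - 2

First, deg p = 2.
Next, from the axis intercepts and sections: no y-intercept at any integer in the box.
Finally, the integer polynomial consistent with all of this is the stated p.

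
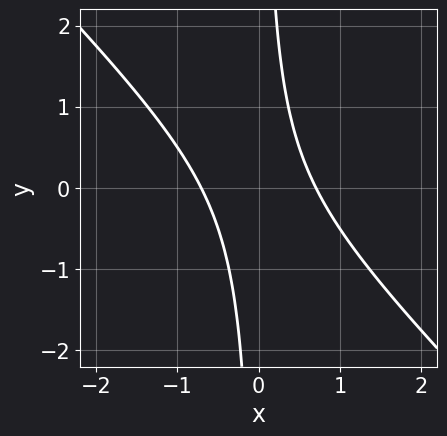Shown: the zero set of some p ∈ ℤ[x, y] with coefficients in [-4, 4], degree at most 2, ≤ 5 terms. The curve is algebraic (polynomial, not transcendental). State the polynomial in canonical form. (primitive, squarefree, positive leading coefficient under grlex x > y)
2*x^2 + 2*x*y - 1

(a) deg p = 2.
(b) From the visible intercepts: the curve avoids every integer y-axis point in the box.
(c) Together with the visible shape, these determine p as stated.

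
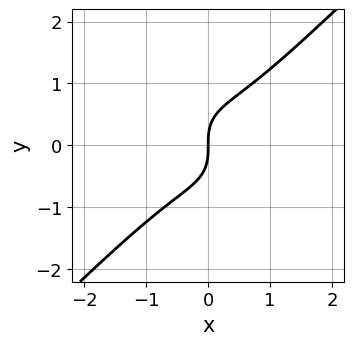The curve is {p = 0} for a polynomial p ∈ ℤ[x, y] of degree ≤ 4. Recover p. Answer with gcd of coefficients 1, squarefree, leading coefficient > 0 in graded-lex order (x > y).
3*x^3 - x^2*y - 2*y^3 + 2*x

(a) deg p = 3. No degree-2 curve has this shape.
(b) From the visible intercepts: it meets the y-axis at y = 0 (among the integer gridlines); one x-axis crossing is at x = 0.
(c) These observations pin down the coefficients.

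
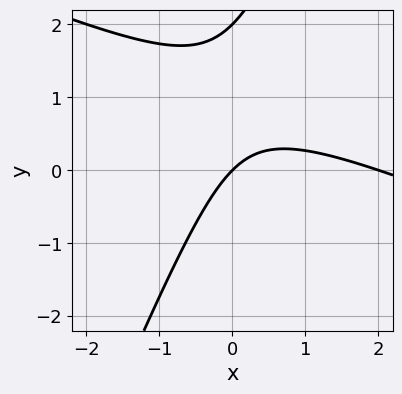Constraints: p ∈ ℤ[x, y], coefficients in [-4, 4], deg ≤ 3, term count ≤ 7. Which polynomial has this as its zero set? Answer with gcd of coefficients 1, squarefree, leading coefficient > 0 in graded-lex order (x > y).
x^2 + 2*x*y - y^2 - 2*x + 2*y

deg p = 2. The shape is more complex than any degree-1 curve.
Observable constraints: the x-axis gridline crossings are at x ∈ {0, 2}; the y-axis gridline crossings are at y ∈ {0, 2}.
Putting this together gives p.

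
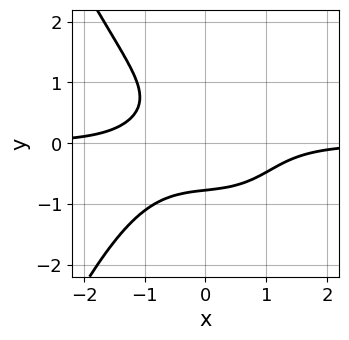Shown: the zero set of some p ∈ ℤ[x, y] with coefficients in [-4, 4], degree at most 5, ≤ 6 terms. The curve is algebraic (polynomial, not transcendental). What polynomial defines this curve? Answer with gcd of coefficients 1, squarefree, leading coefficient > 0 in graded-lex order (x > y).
2*x^3*y + 3*y^3 + x*y - y^2 + 2

(a) deg p = 4.
(b) Checking where it meets the axes: the curve avoids every integer x-axis point in the box.
(c) Matching integer coefficients to the picture gives p.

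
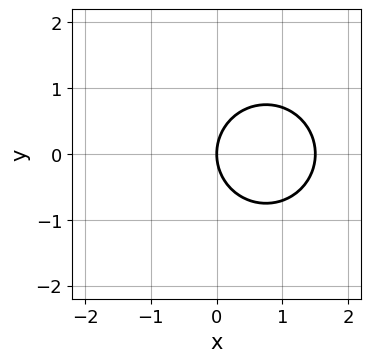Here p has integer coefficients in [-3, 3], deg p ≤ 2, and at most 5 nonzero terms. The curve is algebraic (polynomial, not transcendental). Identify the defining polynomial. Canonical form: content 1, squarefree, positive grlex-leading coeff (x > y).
2*x^2 + 2*y^2 - 3*x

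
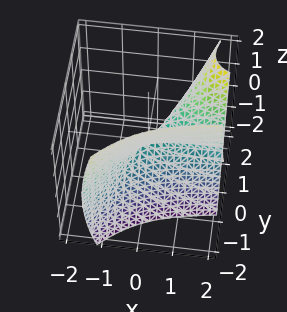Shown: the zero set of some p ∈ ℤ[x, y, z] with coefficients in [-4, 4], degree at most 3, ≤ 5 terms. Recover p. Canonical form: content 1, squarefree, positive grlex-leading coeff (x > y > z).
1. deg p = 3.
2. Checking where it meets the axes: one z-axis crossing is at z = 0; the visible x-axis segment lies entirely on the surface; one y-axis crossing is at y = 0.
3. Putting this together gives p.

3*x*y^2 - 2*y^3 - z^2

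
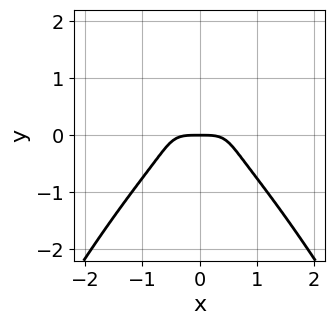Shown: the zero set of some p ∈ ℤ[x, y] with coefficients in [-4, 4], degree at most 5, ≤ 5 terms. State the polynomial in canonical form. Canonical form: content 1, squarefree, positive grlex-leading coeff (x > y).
deg p = 4. The shape is more complex than any degree-3 curve.
Symmetries: the x ↦ −x reflection is a symmetry, so x appears only in even powers.
Reading off the gridlines: one y-axis crossing is at y = 0; it crosses the x-axis at the gridline x = 0.
Putting this together gives p.

2*x^4 + 3*y^3 + y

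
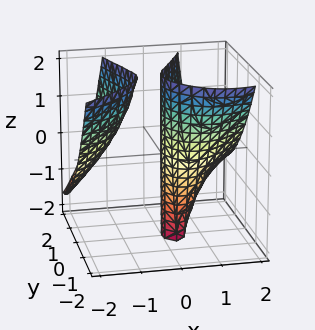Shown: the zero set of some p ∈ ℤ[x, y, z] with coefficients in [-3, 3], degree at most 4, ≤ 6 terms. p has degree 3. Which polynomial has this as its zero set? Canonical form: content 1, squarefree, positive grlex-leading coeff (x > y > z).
x^3 - 2*x^2*y - 2*x^2*z + 2*y^2 - 3*x

The picture has 2 separate pieces. They look like related sheets of one shape, so recover p as a whole.
Degree: a generic line meets the surface in up to 3 points, so deg p = 3.
Checking where it meets the axes: it crosses the x-axis at the gridline x = 0; it crosses the y-axis at the gridline y = 0; every point of the z-axis in the box is on the surface.
Assembling these constraints gives the stated polynomial.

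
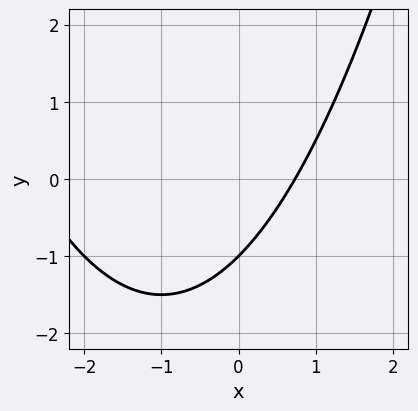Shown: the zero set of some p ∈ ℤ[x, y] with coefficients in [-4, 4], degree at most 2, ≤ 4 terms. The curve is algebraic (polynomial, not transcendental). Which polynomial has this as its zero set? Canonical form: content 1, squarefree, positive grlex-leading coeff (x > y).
deg p = 2. A generic line meets the curve in up to 2 points.
Checking where it meets the axes: it crosses the y-axis at the gridline y = -1.
The integer polynomial consistent with all of this is the stated p.

x^2 + 2*x - 2*y - 2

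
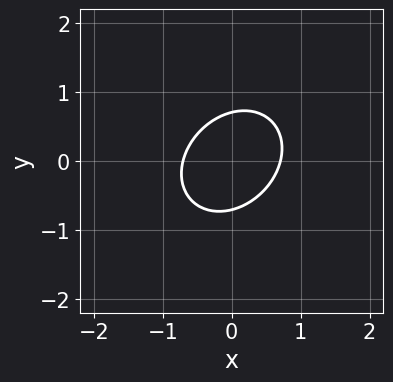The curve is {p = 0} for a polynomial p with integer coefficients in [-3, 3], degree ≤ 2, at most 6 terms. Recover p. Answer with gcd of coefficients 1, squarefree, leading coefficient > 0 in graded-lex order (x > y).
2*x^2 - x*y + 2*y^2 - 1

First, degree: a generic line meets the curve in up to 2 points, so deg p = 2.
Finally, matching integer coefficients to the picture gives p.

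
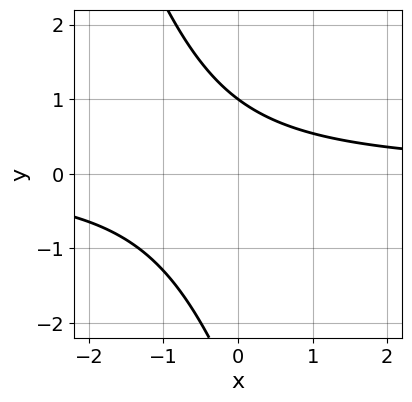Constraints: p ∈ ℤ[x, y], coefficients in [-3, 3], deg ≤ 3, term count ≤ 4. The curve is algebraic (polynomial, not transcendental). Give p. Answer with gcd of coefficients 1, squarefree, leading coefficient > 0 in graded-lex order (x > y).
3*x*y + y^2 + 2*y - 3

First, deg p = 2.
Next, observable constraints: one y-axis crossing is at y = 1; no x-intercept at any integer in the box.
Finally, these observations pin down the coefficients.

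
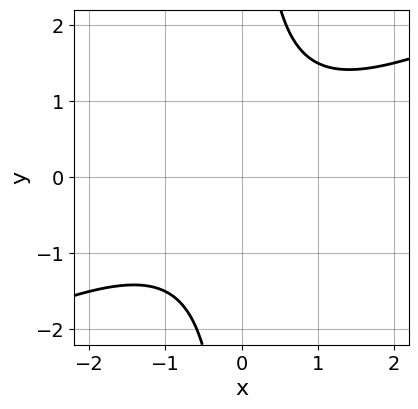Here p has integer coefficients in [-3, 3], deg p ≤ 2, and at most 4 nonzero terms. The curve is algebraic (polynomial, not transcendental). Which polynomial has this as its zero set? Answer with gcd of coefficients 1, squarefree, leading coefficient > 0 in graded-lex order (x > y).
1. The degree is 2 — no degree-1 curve has this shape.
2. From the visible intercepts: no y-intercept at any integer in the box; no x-intercept at any integer in the box.
3. Putting this together gives p.

x^2 - 2*x*y + 2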